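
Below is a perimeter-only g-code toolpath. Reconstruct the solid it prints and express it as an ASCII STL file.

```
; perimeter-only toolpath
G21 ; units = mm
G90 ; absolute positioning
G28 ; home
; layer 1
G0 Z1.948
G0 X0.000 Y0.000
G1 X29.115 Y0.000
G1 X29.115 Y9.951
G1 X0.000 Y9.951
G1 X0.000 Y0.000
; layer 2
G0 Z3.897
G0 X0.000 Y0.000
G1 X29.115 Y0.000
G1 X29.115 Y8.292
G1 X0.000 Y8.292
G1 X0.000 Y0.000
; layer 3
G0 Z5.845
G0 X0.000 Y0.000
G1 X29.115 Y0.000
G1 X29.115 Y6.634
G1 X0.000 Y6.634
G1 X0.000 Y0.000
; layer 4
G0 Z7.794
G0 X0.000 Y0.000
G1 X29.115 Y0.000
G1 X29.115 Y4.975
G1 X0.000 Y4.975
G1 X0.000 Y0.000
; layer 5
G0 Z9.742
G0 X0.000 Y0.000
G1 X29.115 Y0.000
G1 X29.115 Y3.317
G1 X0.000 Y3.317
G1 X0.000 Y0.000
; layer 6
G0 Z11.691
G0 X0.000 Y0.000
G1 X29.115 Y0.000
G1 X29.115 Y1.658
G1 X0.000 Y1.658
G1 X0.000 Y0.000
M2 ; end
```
solid part
  facet normal 0.0000 0.0000 -1.0000
    outer loop
      vertex 29.115 11.609 0.000
      vertex 29.115 0.000 0.000
      vertex 0.000 0.000 0.000
    endloop
  endfacet
  facet normal 0.0000 0.0000 -1.0000
    outer loop
      vertex 0.000 11.609 0.000
      vertex 29.115 11.609 0.000
      vertex 0.000 0.000 0.000
    endloop
  endfacet
  facet normal 0.0000 -1.0000 0.0000
    outer loop
      vertex 0.000 0.000 0.000
      vertex 29.115 0.000 0.000
      vertex 29.115 0.000 13.639
    endloop
  endfacet
  facet normal 0.0000 -1.0000 0.0000
    outer loop
      vertex 0.000 0.000 0.000
      vertex 29.115 0.000 13.639
      vertex 0.000 0.000 13.639
    endloop
  endfacet
  facet normal 0.0000 0.7615 0.6482
    outer loop
      vertex 0.000 0.000 13.639
      vertex 29.115 0.000 13.639
      vertex 29.115 11.609 0.000
    endloop
  endfacet
  facet normal 0.0000 0.7615 0.6482
    outer loop
      vertex 0.000 0.000 13.639
      vertex 29.115 11.609 0.000
      vertex 0.000 11.609 0.000
    endloop
  endfacet
  facet normal -1.0000 0.0000 0.0000
    outer loop
      vertex 0.000 0.000 13.639
      vertex 0.000 11.609 0.000
      vertex 0.000 0.000 0.000
    endloop
  endfacet
  facet normal 1.0000 0.0000 0.0000
    outer loop
      vertex 29.115 0.000 0.000
      vertex 29.115 11.609 0.000
      vertex 29.115 0.000 13.639
    endloop
  endfacet
endsolid part

The G0 Z moves step by Δz≈1.948 mm. The G1 loops shrink linearly with z, so the solid tapers from its base footprint up to z≈13.6. Closing with a flat bottom cap and the tapered top and triangulating gives 8 facets — a wedge (ramp): 29.1 × 11.6 mm base, rising to 13.6 mm along the y=0 edge and sloping linearly to z=0 at y=11.6.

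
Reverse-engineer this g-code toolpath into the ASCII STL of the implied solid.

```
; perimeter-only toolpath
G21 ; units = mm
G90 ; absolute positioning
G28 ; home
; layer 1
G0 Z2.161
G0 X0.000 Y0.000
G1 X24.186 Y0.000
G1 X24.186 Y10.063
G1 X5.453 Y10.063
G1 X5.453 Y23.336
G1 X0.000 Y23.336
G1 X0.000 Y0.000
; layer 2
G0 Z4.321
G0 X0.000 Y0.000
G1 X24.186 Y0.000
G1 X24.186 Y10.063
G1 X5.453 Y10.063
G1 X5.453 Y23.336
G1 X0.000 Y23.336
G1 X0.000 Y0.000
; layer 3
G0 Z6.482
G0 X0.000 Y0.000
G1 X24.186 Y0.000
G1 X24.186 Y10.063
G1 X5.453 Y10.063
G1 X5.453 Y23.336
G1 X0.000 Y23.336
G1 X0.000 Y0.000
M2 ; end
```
solid part
  facet normal 0.0000 0.0000 -1.0000
    outer loop
      vertex 24.186 10.063 0.000
      vertex 24.186 0.000 0.000
      vertex 0.000 0.000 0.000
    endloop
  endfacet
  facet normal 0.0000 0.0000 -1.0000
    outer loop
      vertex 5.453 10.063 0.000
      vertex 24.186 10.063 0.000
      vertex 0.000 0.000 0.000
    endloop
  endfacet
  facet normal 0.0000 0.0000 -1.0000
    outer loop
      vertex 5.453 23.336 0.000
      vertex 5.453 10.063 0.000
      vertex 0.000 0.000 0.000
    endloop
  endfacet
  facet normal 0.0000 0.0000 -1.0000
    outer loop
      vertex 0.000 23.336 0.000
      vertex 5.453 23.336 0.000
      vertex 0.000 0.000 0.000
    endloop
  endfacet
  facet normal 0.0000 0.0000 1.0000
    outer loop
      vertex 0.000 0.000 6.482
      vertex 24.186 0.000 6.482
      vertex 24.186 10.063 6.482
    endloop
  endfacet
  facet normal 0.0000 0.0000 1.0000
    outer loop
      vertex 0.000 0.000 6.482
      vertex 24.186 10.063 6.482
      vertex 5.453 10.063 6.482
    endloop
  endfacet
  facet normal 0.0000 0.0000 1.0000
    outer loop
      vertex 0.000 0.000 6.482
      vertex 5.453 10.063 6.482
      vertex 5.453 23.336 6.482
    endloop
  endfacet
  facet normal 0.0000 0.0000 1.0000
    outer loop
      vertex 0.000 0.000 6.482
      vertex 5.453 23.336 6.482
      vertex 0.000 23.336 6.482
    endloop
  endfacet
  facet normal 0.0000 -1.0000 0.0000
    outer loop
      vertex 0.000 0.000 0.000
      vertex 24.186 0.000 0.000
      vertex 24.186 0.000 6.482
    endloop
  endfacet
  facet normal 0.0000 -1.0000 0.0000
    outer loop
      vertex 0.000 0.000 0.000
      vertex 24.186 0.000 6.482
      vertex 0.000 0.000 6.482
    endloop
  endfacet
  facet normal 1.0000 0.0000 0.0000
    outer loop
      vertex 24.186 0.000 0.000
      vertex 24.186 10.063 0.000
      vertex 24.186 10.063 6.482
    endloop
  endfacet
  facet normal 1.0000 0.0000 0.0000
    outer loop
      vertex 24.186 0.000 0.000
      vertex 24.186 10.063 6.482
      vertex 24.186 0.000 6.482
    endloop
  endfacet
  facet normal 0.0000 1.0000 0.0000
    outer loop
      vertex 24.186 10.063 0.000
      vertex 5.453 10.063 0.000
      vertex 5.453 10.063 6.482
    endloop
  endfacet
  facet normal 0.0000 1.0000 0.0000
    outer loop
      vertex 24.186 10.063 0.000
      vertex 5.453 10.063 6.482
      vertex 24.186 10.063 6.482
    endloop
  endfacet
  facet normal 1.0000 0.0000 0.0000
    outer loop
      vertex 5.453 10.063 0.000
      vertex 5.453 23.336 0.000
      vertex 5.453 23.336 6.482
    endloop
  endfacet
  facet normal 1.0000 0.0000 0.0000
    outer loop
      vertex 5.453 10.063 0.000
      vertex 5.453 23.336 6.482
      vertex 5.453 10.063 6.482
    endloop
  endfacet
  facet normal 0.0000 1.0000 0.0000
    outer loop
      vertex 5.453 23.336 0.000
      vertex 0.000 23.336 0.000
      vertex 0.000 23.336 6.482
    endloop
  endfacet
  facet normal 0.0000 1.0000 0.0000
    outer loop
      vertex 5.453 23.336 0.000
      vertex 0.000 23.336 6.482
      vertex 5.453 23.336 6.482
    endloop
  endfacet
  facet normal -1.0000 0.0000 0.0000
    outer loop
      vertex 0.000 23.336 0.000
      vertex 0.000 0.000 0.000
      vertex 0.000 0.000 6.482
    endloop
  endfacet
  facet normal -1.0000 0.0000 0.0000
    outer loop
      vertex 0.000 23.336 0.000
      vertex 0.000 0.000 6.482
      vertex 0.000 23.336 6.482
    endloop
  endfacet
endsolid part

The G0 Z moves step by Δz≈2.161 mm. Every layer's G1 loop is the same polygon, so the solid is a straight extrusion of it from z=0 to z≈6.48. Closing with flat bottom and top caps and triangulating gives 20 facets — an L-shaped prism: outer 24.2 × 23.3 mm, arm thicknesses ≈ 10.1 mm (horizontal) and 5.45 mm (vertical), extruded 6.48 mm in z.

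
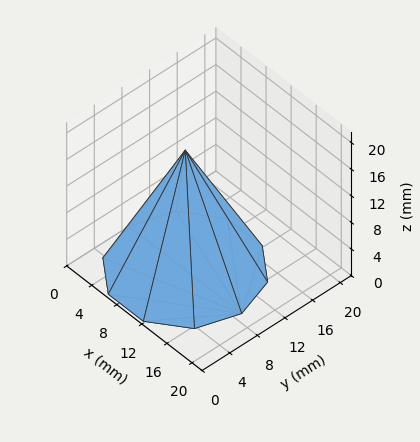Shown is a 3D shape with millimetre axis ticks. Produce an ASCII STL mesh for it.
Reading the render: the shape is a regular 10-sided pyramid, base circumscribed radius ≈ 9 mm, apex at z ≈ 18 mm (dimensions read to the nearest mm from the axis ticks). For the STL, each face is triangulated and given an outward normal.

solid part
  facet normal 0.0000 0.0000 -1.0000
    outer loop
      vertex 11.8 17.6 0.0
      vertex 16.3 14.3 0.0
      vertex 18.0 9.0 0.0
    endloop
  endfacet
  facet normal 0.0000 0.0000 -1.0000
    outer loop
      vertex 6.2 17.6 0.0
      vertex 11.8 17.6 0.0
      vertex 18.0 9.0 0.0
    endloop
  endfacet
  facet normal 0.0000 0.0000 -1.0000
    outer loop
      vertex 1.7 14.3 0.0
      vertex 6.2 17.6 0.0
      vertex 18.0 9.0 0.0
    endloop
  endfacet
  facet normal 0.0000 0.0000 -1.0000
    outer loop
      vertex 0.0 9.0 0.0
      vertex 1.7 14.3 0.0
      vertex 18.0 9.0 0.0
    endloop
  endfacet
  facet normal 0.0000 0.0000 -1.0000
    outer loop
      vertex 1.7 3.7 0.0
      vertex 0.0 9.0 0.0
      vertex 18.0 9.0 0.0
    endloop
  endfacet
  facet normal 0.0000 0.0000 -1.0000
    outer loop
      vertex 6.2 0.4 0.0
      vertex 1.7 3.7 0.0
      vertex 18.0 9.0 0.0
    endloop
  endfacet
  facet normal 0.0000 0.0000 -1.0000
    outer loop
      vertex 11.8 0.4 0.0
      vertex 6.2 0.4 0.0
      vertex 18.0 9.0 0.0
    endloop
  endfacet
  facet normal 0.0000 0.0000 -1.0000
    outer loop
      vertex 16.3 3.7 0.0
      vertex 11.8 0.4 0.0
      vertex 18.0 9.0 0.0
    endloop
  endfacet
  facet normal 0.8597 0.2758 0.4299
    outer loop
      vertex 18.0 9.0 0.0
      vertex 16.3 14.3 0.0
      vertex 9.0 9.0 18.0
    endloop
  endfacet
  facet normal 0.5337 0.7278 0.4307
    outer loop
      vertex 16.3 14.3 0.0
      vertex 11.8 17.6 0.0
      vertex 9.0 9.0 18.0
    endloop
  endfacet
  facet normal 0.0000 0.9023 0.4311
    outer loop
      vertex 11.8 17.6 0.0
      vertex 6.2 17.6 0.0
      vertex 9.0 9.0 18.0
    endloop
  endfacet
  facet normal -0.5337 0.7278 0.4307
    outer loop
      vertex 6.2 17.6 0.0
      vertex 1.7 14.3 0.0
      vertex 9.0 9.0 18.0
    endloop
  endfacet
  facet normal -0.8597 0.2758 0.4299
    outer loop
      vertex 1.7 14.3 0.0
      vertex 0.0 9.0 0.0
      vertex 9.0 9.0 18.0
    endloop
  endfacet
  facet normal -0.8597 -0.2758 0.4299
    outer loop
      vertex 0.0 9.0 0.0
      vertex 1.7 3.7 0.0
      vertex 9.0 9.0 18.0
    endloop
  endfacet
  facet normal -0.5337 -0.7278 0.4307
    outer loop
      vertex 1.7 3.7 0.0
      vertex 6.2 0.4 0.0
      vertex 9.0 9.0 18.0
    endloop
  endfacet
  facet normal 0.0000 -0.9023 0.4311
    outer loop
      vertex 6.2 0.4 0.0
      vertex 11.8 0.4 0.0
      vertex 9.0 9.0 18.0
    endloop
  endfacet
  facet normal 0.5337 -0.7278 0.4307
    outer loop
      vertex 11.8 0.4 0.0
      vertex 16.3 3.7 0.0
      vertex 9.0 9.0 18.0
    endloop
  endfacet
  facet normal 0.8597 -0.2758 0.4299
    outer loop
      vertex 16.3 3.7 0.0
      vertex 18.0 9.0 0.0
      vertex 9.0 9.0 18.0
    endloop
  endfacet
endsolid part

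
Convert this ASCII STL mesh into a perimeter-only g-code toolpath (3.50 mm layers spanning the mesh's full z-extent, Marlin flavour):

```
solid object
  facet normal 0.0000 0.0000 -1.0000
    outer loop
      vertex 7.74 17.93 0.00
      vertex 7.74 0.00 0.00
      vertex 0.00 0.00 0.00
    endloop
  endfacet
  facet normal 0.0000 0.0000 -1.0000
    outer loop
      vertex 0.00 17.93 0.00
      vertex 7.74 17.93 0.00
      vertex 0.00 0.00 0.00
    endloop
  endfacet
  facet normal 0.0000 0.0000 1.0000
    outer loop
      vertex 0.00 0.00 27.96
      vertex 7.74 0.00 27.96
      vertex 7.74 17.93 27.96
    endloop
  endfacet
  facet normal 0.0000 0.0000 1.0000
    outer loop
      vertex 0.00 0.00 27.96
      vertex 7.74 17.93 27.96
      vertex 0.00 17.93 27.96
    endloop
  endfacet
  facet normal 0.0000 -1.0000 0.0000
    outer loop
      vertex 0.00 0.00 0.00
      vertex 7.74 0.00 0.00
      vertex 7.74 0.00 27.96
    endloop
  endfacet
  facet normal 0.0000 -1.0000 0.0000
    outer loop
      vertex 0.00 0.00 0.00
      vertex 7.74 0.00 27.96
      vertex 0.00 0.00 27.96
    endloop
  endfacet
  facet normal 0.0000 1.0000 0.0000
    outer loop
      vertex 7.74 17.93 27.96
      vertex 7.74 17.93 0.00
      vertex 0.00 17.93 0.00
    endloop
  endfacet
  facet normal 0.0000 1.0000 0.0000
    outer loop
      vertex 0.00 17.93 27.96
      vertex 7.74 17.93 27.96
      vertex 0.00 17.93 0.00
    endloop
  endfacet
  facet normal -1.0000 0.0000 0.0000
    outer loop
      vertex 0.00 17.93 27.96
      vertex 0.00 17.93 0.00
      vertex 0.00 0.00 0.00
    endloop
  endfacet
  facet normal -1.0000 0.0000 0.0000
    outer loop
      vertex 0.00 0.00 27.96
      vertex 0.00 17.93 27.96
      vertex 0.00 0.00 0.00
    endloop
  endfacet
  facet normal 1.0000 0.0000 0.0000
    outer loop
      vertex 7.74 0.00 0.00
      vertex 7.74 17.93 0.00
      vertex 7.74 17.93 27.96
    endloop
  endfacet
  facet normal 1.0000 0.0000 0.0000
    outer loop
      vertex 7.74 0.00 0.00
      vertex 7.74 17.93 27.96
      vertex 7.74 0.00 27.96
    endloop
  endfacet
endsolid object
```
; perimeter-only toolpath
G21 ; units = mm
G90 ; absolute positioning
G28 ; home
; layer 1
G0 Z3.50
G0 X0.00 Y0.00
G1 X7.74 Y0.00
G1 X7.74 Y17.93
G1 X0.00 Y17.93
G1 X0.00 Y0.00
; layer 2
G0 Z6.99
G0 X0.00 Y0.00
G1 X7.74 Y0.00
G1 X7.74 Y17.93
G1 X0.00 Y17.93
G1 X0.00 Y0.00
; layer 3
G0 Z10.48
G0 X0.00 Y0.00
G1 X7.74 Y0.00
G1 X7.74 Y17.93
G1 X0.00 Y17.93
G1 X0.00 Y0.00
; layer 4
G0 Z13.98
G0 X0.00 Y0.00
G1 X7.74 Y0.00
G1 X7.74 Y17.93
G1 X0.00 Y17.93
G1 X0.00 Y0.00
; layer 5
G0 Z17.48
G0 X0.00 Y0.00
G1 X7.74 Y0.00
G1 X7.74 Y17.93
G1 X0.00 Y17.93
G1 X0.00 Y0.00
; layer 6
G0 Z20.97
G0 X0.00 Y0.00
G1 X7.74 Y0.00
G1 X7.74 Y17.93
G1 X0.00 Y17.93
G1 X0.00 Y0.00
; layer 7
G0 Z24.46
G0 X0.00 Y0.00
G1 X7.74 Y0.00
G1 X7.74 Y17.93
G1 X0.00 Y17.93
G1 X0.00 Y0.00
; layer 8
G0 Z27.96
G0 X0.00 Y0.00
G1 X7.74 Y0.00
G1 X7.74 Y17.93
G1 X0.00 Y17.93
G1 X0.00 Y0.00
M2 ; end

The solid is a rectangular box, roughly 7.74 × 17.9 mm footprint and 28 mm tall. Slicing at Δz = 3.50 mm — 8 equal slices spanning the solid's height, so layer i sits at z = i·h/8 — gives 8 non-empty perimeters. Each is a 4-segment closed polygon; G0 lifts to the layer z and rapids to the start vertex, then G1 traces the edges.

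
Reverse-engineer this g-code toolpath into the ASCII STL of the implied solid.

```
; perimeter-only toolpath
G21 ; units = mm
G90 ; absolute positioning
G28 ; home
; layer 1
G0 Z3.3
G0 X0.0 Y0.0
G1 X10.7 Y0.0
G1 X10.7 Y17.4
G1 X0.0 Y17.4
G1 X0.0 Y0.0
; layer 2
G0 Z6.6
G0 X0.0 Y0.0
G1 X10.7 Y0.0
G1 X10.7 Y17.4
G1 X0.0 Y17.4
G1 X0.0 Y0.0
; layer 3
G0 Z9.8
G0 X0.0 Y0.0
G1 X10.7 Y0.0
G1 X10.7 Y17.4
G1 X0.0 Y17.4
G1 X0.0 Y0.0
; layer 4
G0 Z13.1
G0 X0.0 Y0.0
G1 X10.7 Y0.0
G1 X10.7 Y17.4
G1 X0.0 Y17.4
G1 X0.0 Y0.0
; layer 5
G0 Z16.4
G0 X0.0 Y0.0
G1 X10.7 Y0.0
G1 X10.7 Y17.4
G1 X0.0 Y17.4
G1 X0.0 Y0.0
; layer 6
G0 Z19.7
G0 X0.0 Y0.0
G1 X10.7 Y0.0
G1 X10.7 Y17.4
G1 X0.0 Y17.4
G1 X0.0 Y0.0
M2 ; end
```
solid part
  facet normal 0.0000 0.0000 -1.0000
    outer loop
      vertex 10.7 17.4 0.0
      vertex 10.7 0.0 0.0
      vertex 0.0 0.0 0.0
    endloop
  endfacet
  facet normal 0.0000 0.0000 -1.0000
    outer loop
      vertex 0.0 17.4 0.0
      vertex 10.7 17.4 0.0
      vertex 0.0 0.0 0.0
    endloop
  endfacet
  facet normal 0.0000 0.0000 1.0000
    outer loop
      vertex 0.0 0.0 19.7
      vertex 10.7 0.0 19.7
      vertex 10.7 17.4 19.7
    endloop
  endfacet
  facet normal 0.0000 0.0000 1.0000
    outer loop
      vertex 0.0 0.0 19.7
      vertex 10.7 17.4 19.7
      vertex 0.0 17.4 19.7
    endloop
  endfacet
  facet normal 0.0000 -1.0000 0.0000
    outer loop
      vertex 0.0 0.0 0.0
      vertex 10.7 0.0 0.0
      vertex 10.7 0.0 19.7
    endloop
  endfacet
  facet normal 0.0000 -1.0000 0.0000
    outer loop
      vertex 0.0 0.0 0.0
      vertex 10.7 0.0 19.7
      vertex 0.0 0.0 19.7
    endloop
  endfacet
  facet normal 0.0000 1.0000 0.0000
    outer loop
      vertex 10.7 17.4 19.7
      vertex 10.7 17.4 0.0
      vertex 0.0 17.4 0.0
    endloop
  endfacet
  facet normal 0.0000 1.0000 0.0000
    outer loop
      vertex 0.0 17.4 19.7
      vertex 10.7 17.4 19.7
      vertex 0.0 17.4 0.0
    endloop
  endfacet
  facet normal -1.0000 0.0000 0.0000
    outer loop
      vertex 0.0 17.4 19.7
      vertex 0.0 17.4 0.0
      vertex 0.0 0.0 0.0
    endloop
  endfacet
  facet normal -1.0000 0.0000 0.0000
    outer loop
      vertex 0.0 0.0 19.7
      vertex 0.0 17.4 19.7
      vertex 0.0 0.0 0.0
    endloop
  endfacet
  facet normal 1.0000 0.0000 0.0000
    outer loop
      vertex 10.7 0.0 0.0
      vertex 10.7 17.4 0.0
      vertex 10.7 17.4 19.7
    endloop
  endfacet
  facet normal 1.0000 0.0000 0.0000
    outer loop
      vertex 10.7 0.0 0.0
      vertex 10.7 17.4 19.7
      vertex 10.7 0.0 19.7
    endloop
  endfacet
endsolid part

The G0 Z moves step by Δz≈3.3 mm. Every layer's G1 loop is the same polygon, so the solid is a straight extrusion of it from z=0 to z≈19.7. Closing with flat bottom and top caps and triangulating gives 12 facets — a rectangular box, roughly 10.7 × 17.4 mm footprint and 19.7 mm tall.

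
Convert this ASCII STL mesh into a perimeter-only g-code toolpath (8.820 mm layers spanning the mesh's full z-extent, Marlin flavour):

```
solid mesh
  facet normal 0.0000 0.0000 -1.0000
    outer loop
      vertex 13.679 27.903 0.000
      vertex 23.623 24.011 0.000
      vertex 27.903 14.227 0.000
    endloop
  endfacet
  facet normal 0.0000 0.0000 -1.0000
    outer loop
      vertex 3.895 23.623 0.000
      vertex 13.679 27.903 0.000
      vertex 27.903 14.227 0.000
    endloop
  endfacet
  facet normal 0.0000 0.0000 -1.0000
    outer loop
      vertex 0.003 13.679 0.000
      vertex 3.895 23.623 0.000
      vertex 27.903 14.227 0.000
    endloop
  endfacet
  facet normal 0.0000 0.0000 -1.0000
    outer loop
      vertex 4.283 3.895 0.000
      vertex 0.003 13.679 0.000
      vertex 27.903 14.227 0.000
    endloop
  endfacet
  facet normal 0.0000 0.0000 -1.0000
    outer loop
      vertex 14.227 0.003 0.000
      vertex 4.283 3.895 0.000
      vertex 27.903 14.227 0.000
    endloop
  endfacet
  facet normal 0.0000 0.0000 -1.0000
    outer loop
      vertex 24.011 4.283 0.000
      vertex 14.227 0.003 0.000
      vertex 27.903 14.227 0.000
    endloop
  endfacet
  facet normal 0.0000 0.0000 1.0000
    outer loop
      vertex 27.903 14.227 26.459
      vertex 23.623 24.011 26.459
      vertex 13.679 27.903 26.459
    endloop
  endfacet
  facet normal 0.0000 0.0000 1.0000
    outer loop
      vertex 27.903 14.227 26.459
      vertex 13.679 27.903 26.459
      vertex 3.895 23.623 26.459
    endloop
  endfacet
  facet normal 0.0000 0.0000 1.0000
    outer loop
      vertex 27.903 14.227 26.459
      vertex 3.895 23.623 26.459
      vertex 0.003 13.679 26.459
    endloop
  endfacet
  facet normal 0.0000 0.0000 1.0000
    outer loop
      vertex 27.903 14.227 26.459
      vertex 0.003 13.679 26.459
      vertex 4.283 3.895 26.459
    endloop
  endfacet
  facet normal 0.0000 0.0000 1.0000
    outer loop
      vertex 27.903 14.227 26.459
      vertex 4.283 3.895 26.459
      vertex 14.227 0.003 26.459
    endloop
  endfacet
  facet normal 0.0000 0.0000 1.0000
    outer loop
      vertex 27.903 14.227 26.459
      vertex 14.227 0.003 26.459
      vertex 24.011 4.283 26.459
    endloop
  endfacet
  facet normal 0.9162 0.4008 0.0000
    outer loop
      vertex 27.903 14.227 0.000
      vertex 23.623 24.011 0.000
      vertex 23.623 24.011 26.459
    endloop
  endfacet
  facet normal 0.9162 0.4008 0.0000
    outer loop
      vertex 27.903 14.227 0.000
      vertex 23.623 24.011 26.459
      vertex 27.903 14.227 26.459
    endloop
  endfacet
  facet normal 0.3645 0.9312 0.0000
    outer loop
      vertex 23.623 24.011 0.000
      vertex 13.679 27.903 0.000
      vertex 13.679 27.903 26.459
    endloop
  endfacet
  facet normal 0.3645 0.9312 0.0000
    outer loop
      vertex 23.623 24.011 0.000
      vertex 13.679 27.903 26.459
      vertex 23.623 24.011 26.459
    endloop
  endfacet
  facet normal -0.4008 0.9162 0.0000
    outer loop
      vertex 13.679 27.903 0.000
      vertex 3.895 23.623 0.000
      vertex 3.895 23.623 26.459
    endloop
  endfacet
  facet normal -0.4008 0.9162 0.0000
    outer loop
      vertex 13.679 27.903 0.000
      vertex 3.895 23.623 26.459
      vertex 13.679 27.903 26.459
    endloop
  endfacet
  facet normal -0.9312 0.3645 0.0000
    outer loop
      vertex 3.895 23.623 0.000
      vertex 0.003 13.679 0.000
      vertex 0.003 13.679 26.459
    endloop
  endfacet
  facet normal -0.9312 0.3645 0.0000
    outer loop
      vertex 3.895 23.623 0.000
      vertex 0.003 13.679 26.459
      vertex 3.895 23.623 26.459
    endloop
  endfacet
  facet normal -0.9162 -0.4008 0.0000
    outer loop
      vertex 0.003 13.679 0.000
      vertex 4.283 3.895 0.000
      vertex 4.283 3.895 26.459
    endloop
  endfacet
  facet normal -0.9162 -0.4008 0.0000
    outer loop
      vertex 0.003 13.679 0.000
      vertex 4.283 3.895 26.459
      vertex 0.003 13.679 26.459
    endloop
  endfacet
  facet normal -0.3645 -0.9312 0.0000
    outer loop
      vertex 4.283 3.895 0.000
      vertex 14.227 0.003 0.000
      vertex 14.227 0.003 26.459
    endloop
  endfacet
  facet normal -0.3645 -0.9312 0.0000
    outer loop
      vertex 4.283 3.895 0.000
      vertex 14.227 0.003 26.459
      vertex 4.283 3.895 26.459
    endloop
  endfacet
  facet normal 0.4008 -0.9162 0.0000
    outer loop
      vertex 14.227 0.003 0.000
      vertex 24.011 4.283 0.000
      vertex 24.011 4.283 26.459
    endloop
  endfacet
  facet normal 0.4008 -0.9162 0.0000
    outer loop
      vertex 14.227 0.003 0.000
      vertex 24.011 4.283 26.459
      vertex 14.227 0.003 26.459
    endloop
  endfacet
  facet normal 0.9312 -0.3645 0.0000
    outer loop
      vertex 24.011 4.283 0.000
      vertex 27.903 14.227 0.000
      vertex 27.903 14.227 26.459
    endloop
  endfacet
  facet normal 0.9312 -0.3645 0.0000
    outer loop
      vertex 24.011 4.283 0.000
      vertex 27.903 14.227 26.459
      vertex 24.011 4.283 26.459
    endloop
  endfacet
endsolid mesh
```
; perimeter-only toolpath
G21 ; units = mm
G90 ; absolute positioning
G28 ; home
; layer 1
G0 Z8.820
G0 X27.903 Y14.227
G1 X23.623 Y24.011
G1 X13.679 Y27.903
G1 X3.895 Y23.623
G1 X0.003 Y13.679
G1 X4.283 Y3.895
G1 X14.227 Y0.003
G1 X24.011 Y4.283
G1 X27.903 Y14.227
; layer 2
G0 Z17.639
G0 X27.903 Y14.227
G1 X23.623 Y24.011
G1 X13.679 Y27.903
G1 X3.895 Y23.623
G1 X0.003 Y13.679
G1 X4.283 Y3.895
G1 X14.227 Y0.003
G1 X24.011 Y4.283
G1 X27.903 Y14.227
; layer 3
G0 Z26.459
G0 X27.903 Y14.227
G1 X23.623 Y24.011
G1 X13.679 Y27.903
G1 X3.895 Y23.623
G1 X0.003 Y13.679
G1 X4.283 Y3.895
G1 X14.227 Y0.003
G1 X24.011 Y4.283
G1 X27.903 Y14.227
M2 ; end

The solid is a regular 8-sided prism (a cylinder approximated with 8 flat sides), circumscribed radius ≈ 14 mm, height ≈ 26.5 mm. Slicing at Δz = 8.820 mm — 3 equal slices spanning the solid's height, so layer i sits at z = i·h/3 — gives 3 non-empty perimeters. Each is a 8-segment closed polygon; G0 lifts to the layer z and rapids to the start vertex, then G1 traces the edges.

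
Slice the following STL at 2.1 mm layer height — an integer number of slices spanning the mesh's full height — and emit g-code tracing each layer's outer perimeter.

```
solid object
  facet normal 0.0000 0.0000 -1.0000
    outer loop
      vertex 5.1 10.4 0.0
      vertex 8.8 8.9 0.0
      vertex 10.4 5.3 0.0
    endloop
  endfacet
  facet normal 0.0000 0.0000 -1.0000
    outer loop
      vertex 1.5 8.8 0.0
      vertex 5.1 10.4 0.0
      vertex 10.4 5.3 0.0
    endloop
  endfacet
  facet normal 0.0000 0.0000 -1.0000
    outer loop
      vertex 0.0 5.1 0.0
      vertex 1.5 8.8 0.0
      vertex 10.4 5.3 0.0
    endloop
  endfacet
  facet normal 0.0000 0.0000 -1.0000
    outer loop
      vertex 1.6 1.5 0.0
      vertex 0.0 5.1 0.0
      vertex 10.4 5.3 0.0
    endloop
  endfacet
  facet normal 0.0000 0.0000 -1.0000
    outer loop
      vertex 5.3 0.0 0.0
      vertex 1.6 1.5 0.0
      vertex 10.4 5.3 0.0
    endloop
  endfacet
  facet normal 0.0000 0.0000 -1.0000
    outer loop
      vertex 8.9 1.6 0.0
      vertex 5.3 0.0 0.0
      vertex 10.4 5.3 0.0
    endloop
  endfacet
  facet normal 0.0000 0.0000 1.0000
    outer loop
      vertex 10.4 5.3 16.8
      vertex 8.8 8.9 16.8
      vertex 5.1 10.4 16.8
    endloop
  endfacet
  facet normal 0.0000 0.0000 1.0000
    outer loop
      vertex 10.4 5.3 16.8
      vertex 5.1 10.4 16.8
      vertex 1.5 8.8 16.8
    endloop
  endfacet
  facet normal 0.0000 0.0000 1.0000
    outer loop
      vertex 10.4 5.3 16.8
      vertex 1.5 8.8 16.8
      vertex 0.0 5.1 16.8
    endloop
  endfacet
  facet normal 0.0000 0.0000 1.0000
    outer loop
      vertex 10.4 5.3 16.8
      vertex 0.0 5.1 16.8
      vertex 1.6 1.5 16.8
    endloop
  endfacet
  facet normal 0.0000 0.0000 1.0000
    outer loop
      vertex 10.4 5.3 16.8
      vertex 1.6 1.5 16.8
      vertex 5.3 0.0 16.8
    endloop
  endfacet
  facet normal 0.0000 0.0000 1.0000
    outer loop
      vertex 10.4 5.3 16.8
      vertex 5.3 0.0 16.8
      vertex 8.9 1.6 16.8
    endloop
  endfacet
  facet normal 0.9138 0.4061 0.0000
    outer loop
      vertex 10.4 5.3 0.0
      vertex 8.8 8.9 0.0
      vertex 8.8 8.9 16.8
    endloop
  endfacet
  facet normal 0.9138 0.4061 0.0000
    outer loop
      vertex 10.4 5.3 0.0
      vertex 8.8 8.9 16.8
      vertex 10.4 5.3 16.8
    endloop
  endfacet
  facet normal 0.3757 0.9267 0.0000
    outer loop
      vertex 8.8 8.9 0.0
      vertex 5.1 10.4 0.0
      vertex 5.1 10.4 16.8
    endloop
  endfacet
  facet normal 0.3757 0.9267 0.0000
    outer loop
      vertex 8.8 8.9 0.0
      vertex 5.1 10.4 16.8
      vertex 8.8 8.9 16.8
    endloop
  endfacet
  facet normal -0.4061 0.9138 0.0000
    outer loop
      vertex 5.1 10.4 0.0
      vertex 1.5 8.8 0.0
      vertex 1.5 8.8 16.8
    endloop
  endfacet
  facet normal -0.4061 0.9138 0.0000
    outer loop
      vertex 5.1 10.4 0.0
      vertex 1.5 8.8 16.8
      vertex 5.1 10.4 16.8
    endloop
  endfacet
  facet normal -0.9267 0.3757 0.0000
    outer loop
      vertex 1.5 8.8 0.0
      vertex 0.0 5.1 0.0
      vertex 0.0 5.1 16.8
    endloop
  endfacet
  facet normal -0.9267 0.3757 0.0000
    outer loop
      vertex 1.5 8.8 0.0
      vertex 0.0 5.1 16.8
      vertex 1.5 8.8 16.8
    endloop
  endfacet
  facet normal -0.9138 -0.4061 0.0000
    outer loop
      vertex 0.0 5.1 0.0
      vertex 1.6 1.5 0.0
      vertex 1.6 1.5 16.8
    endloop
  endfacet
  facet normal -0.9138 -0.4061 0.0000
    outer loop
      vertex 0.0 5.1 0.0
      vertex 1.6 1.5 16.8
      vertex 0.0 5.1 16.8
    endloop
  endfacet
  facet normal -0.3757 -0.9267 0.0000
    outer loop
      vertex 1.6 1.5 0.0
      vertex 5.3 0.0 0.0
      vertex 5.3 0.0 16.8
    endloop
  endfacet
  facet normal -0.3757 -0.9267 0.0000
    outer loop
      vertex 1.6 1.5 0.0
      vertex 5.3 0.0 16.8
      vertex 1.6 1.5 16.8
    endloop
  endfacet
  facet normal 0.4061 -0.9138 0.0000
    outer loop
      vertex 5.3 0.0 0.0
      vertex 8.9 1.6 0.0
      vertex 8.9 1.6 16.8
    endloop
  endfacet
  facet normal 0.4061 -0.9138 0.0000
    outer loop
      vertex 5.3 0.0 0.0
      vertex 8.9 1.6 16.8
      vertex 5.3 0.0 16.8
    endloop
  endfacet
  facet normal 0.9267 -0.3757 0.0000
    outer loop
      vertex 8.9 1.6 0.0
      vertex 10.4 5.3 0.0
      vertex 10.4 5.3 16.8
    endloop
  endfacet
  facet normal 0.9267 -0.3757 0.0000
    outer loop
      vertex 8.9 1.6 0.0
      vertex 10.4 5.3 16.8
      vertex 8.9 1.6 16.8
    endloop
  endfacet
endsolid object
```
; perimeter-only toolpath
G21 ; units = mm
G90 ; absolute positioning
G28 ; home
; layer 1
G0 Z2.1
G0 X10.4 Y5.3
G1 X8.8 Y8.9
G1 X5.1 Y10.4
G1 X1.5 Y8.8
G1 X0.0 Y5.1
G1 X1.6 Y1.5
G1 X5.3 Y0.0
G1 X8.9 Y1.6
G1 X10.4 Y5.3
; layer 2
G0 Z4.2
G0 X10.4 Y5.3
G1 X8.8 Y8.9
G1 X5.1 Y10.4
G1 X1.5 Y8.8
G1 X0.0 Y5.1
G1 X1.6 Y1.5
G1 X5.3 Y0.0
G1 X8.9 Y1.6
G1 X10.4 Y5.3
; layer 3
G0 Z6.3
G0 X10.4 Y5.3
G1 X8.8 Y8.9
G1 X5.1 Y10.4
G1 X1.5 Y8.8
G1 X0.0 Y5.1
G1 X1.6 Y1.5
G1 X5.3 Y0.0
G1 X8.9 Y1.6
G1 X10.4 Y5.3
; layer 4
G0 Z8.4
G0 X10.4 Y5.3
G1 X8.8 Y8.9
G1 X5.1 Y10.4
G1 X1.5 Y8.8
G1 X0.0 Y5.1
G1 X1.6 Y1.5
G1 X5.3 Y0.0
G1 X8.9 Y1.6
G1 X10.4 Y5.3
; layer 5
G0 Z10.5
G0 X10.4 Y5.3
G1 X8.8 Y8.9
G1 X5.1 Y10.4
G1 X1.5 Y8.8
G1 X0.0 Y5.1
G1 X1.6 Y1.5
G1 X5.3 Y0.0
G1 X8.9 Y1.6
G1 X10.4 Y5.3
; layer 6
G0 Z12.6
G0 X10.4 Y5.3
G1 X8.8 Y8.9
G1 X5.1 Y10.4
G1 X1.5 Y8.8
G1 X0.0 Y5.1
G1 X1.6 Y1.5
G1 X5.3 Y0.0
G1 X8.9 Y1.6
G1 X10.4 Y5.3
; layer 7
G0 Z14.7
G0 X10.4 Y5.3
G1 X8.8 Y8.9
G1 X5.1 Y10.4
G1 X1.5 Y8.8
G1 X0.0 Y5.1
G1 X1.6 Y1.5
G1 X5.3 Y0.0
G1 X8.9 Y1.6
G1 X10.4 Y5.3
; layer 8
G0 Z16.8
G0 X10.4 Y5.3
G1 X8.8 Y8.9
G1 X5.1 Y10.4
G1 X1.5 Y8.8
G1 X0.0 Y5.1
G1 X1.6 Y1.5
G1 X5.3 Y0.0
G1 X8.9 Y1.6
G1 X10.4 Y5.3
M2 ; end

The solid is a regular 8-sided prism (a cylinder approximated with 8 flat sides), circumscribed radius ≈ 5.2 mm, height ≈ 16.8 mm. Slicing at Δz = 2.1 mm — 8 equal slices spanning the solid's height, so layer i sits at z = i·h/8 — gives 8 non-empty perimeters. Each is a 8-segment closed polygon; G0 lifts to the layer z and rapids to the start vertex, then G1 traces the edges.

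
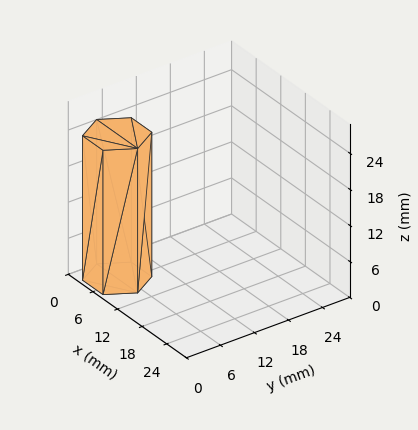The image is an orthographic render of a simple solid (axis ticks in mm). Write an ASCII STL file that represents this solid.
Reading the render: the shape is a regular 6-sided prism (a cylinder approximated with 6 flat sides), circumscribed radius ≈ 5 mm, height ≈ 24 mm (dimensions read to the nearest mm from the axis ticks). For the STL, each face is triangulated and given an outward normal.

solid part
  facet normal 0.0000 0.0000 -1.0000
    outer loop
      vertex 2.5 9.3 0.0
      vertex 7.5 9.3 0.0
      vertex 10.0 5.0 0.0
    endloop
  endfacet
  facet normal 0.0000 0.0000 -1.0000
    outer loop
      vertex 0.0 5.0 0.0
      vertex 2.5 9.3 0.0
      vertex 10.0 5.0 0.0
    endloop
  endfacet
  facet normal 0.0000 0.0000 -1.0000
    outer loop
      vertex 2.5 0.7 0.0
      vertex 0.0 5.0 0.0
      vertex 10.0 5.0 0.0
    endloop
  endfacet
  facet normal 0.0000 0.0000 -1.0000
    outer loop
      vertex 7.5 0.7 0.0
      vertex 2.5 0.7 0.0
      vertex 10.0 5.0 0.0
    endloop
  endfacet
  facet normal 0.0000 0.0000 1.0000
    outer loop
      vertex 10.0 5.0 24.0
      vertex 7.5 9.3 24.0
      vertex 2.5 9.3 24.0
    endloop
  endfacet
  facet normal 0.0000 0.0000 1.0000
    outer loop
      vertex 10.0 5.0 24.0
      vertex 2.5 9.3 24.0
      vertex 0.0 5.0 24.0
    endloop
  endfacet
  facet normal 0.0000 0.0000 1.0000
    outer loop
      vertex 10.0 5.0 24.0
      vertex 0.0 5.0 24.0
      vertex 2.5 0.7 24.0
    endloop
  endfacet
  facet normal 0.0000 0.0000 1.0000
    outer loop
      vertex 10.0 5.0 24.0
      vertex 2.5 0.7 24.0
      vertex 7.5 0.7 24.0
    endloop
  endfacet
  facet normal 0.8645 0.5026 0.0000
    outer loop
      vertex 10.0 5.0 0.0
      vertex 7.5 9.3 0.0
      vertex 7.5 9.3 24.0
    endloop
  endfacet
  facet normal 0.8645 0.5026 0.0000
    outer loop
      vertex 10.0 5.0 0.0
      vertex 7.5 9.3 24.0
      vertex 10.0 5.0 24.0
    endloop
  endfacet
  facet normal 0.0000 1.0000 0.0000
    outer loop
      vertex 7.5 9.3 0.0
      vertex 2.5 9.3 0.0
      vertex 2.5 9.3 24.0
    endloop
  endfacet
  facet normal 0.0000 1.0000 0.0000
    outer loop
      vertex 7.5 9.3 0.0
      vertex 2.5 9.3 24.0
      vertex 7.5 9.3 24.0
    endloop
  endfacet
  facet normal -0.8645 0.5026 0.0000
    outer loop
      vertex 2.5 9.3 0.0
      vertex 0.0 5.0 0.0
      vertex 0.0 5.0 24.0
    endloop
  endfacet
  facet normal -0.8645 0.5026 0.0000
    outer loop
      vertex 2.5 9.3 0.0
      vertex 0.0 5.0 24.0
      vertex 2.5 9.3 24.0
    endloop
  endfacet
  facet normal -0.8645 -0.5026 0.0000
    outer loop
      vertex 0.0 5.0 0.0
      vertex 2.5 0.7 0.0
      vertex 2.5 0.7 24.0
    endloop
  endfacet
  facet normal -0.8645 -0.5026 0.0000
    outer loop
      vertex 0.0 5.0 0.0
      vertex 2.5 0.7 24.0
      vertex 0.0 5.0 24.0
    endloop
  endfacet
  facet normal 0.0000 -1.0000 0.0000
    outer loop
      vertex 2.5 0.7 0.0
      vertex 7.5 0.7 0.0
      vertex 7.5 0.7 24.0
    endloop
  endfacet
  facet normal 0.0000 -1.0000 0.0000
    outer loop
      vertex 2.5 0.7 0.0
      vertex 7.5 0.7 24.0
      vertex 2.5 0.7 24.0
    endloop
  endfacet
  facet normal 0.8645 -0.5026 0.0000
    outer loop
      vertex 7.5 0.7 0.0
      vertex 10.0 5.0 0.0
      vertex 10.0 5.0 24.0
    endloop
  endfacet
  facet normal 0.8645 -0.5026 0.0000
    outer loop
      vertex 7.5 0.7 0.0
      vertex 10.0 5.0 24.0
      vertex 7.5 0.7 24.0
    endloop
  endfacet
endsolid part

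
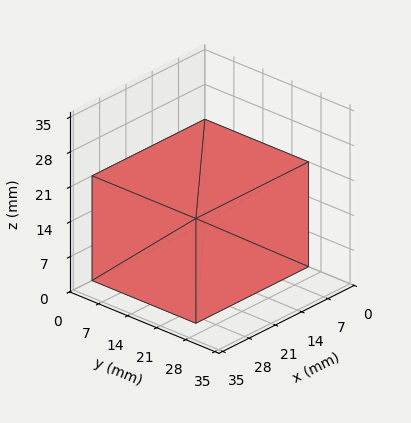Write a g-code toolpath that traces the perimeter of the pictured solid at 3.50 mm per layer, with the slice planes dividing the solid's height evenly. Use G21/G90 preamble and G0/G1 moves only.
Reading the render: the shape is a rectangular box, roughly 30 × 25 mm footprint and 21 mm tall (dimensions read to the nearest mm from the axis ticks). For the g-code, the solid's height is divided into equal slices at the stated Δz and each level perimeter traced with G1 moves after a G0 lift.

; perimeter-only toolpath
G21 ; units = mm
G90 ; absolute positioning
G28 ; home
; layer 1
G0 Z3.50
G0 X0.00 Y0.00
G1 X30.00 Y0.00
G1 X30.00 Y25.00
G1 X0.00 Y25.00
G1 X0.00 Y0.00
; layer 2
G0 Z7.00
G0 X0.00 Y0.00
G1 X30.00 Y0.00
G1 X30.00 Y25.00
G1 X0.00 Y25.00
G1 X0.00 Y0.00
; layer 3
G0 Z10.50
G0 X0.00 Y0.00
G1 X30.00 Y0.00
G1 X30.00 Y25.00
G1 X0.00 Y25.00
G1 X0.00 Y0.00
; layer 4
G0 Z14.00
G0 X0.00 Y0.00
G1 X30.00 Y0.00
G1 X30.00 Y25.00
G1 X0.00 Y25.00
G1 X0.00 Y0.00
; layer 5
G0 Z17.50
G0 X0.00 Y0.00
G1 X30.00 Y0.00
G1 X30.00 Y25.00
G1 X0.00 Y25.00
G1 X0.00 Y0.00
; layer 6
G0 Z21.00
G0 X0.00 Y0.00
G1 X30.00 Y0.00
G1 X30.00 Y25.00
G1 X0.00 Y25.00
G1 X0.00 Y0.00
M2 ; end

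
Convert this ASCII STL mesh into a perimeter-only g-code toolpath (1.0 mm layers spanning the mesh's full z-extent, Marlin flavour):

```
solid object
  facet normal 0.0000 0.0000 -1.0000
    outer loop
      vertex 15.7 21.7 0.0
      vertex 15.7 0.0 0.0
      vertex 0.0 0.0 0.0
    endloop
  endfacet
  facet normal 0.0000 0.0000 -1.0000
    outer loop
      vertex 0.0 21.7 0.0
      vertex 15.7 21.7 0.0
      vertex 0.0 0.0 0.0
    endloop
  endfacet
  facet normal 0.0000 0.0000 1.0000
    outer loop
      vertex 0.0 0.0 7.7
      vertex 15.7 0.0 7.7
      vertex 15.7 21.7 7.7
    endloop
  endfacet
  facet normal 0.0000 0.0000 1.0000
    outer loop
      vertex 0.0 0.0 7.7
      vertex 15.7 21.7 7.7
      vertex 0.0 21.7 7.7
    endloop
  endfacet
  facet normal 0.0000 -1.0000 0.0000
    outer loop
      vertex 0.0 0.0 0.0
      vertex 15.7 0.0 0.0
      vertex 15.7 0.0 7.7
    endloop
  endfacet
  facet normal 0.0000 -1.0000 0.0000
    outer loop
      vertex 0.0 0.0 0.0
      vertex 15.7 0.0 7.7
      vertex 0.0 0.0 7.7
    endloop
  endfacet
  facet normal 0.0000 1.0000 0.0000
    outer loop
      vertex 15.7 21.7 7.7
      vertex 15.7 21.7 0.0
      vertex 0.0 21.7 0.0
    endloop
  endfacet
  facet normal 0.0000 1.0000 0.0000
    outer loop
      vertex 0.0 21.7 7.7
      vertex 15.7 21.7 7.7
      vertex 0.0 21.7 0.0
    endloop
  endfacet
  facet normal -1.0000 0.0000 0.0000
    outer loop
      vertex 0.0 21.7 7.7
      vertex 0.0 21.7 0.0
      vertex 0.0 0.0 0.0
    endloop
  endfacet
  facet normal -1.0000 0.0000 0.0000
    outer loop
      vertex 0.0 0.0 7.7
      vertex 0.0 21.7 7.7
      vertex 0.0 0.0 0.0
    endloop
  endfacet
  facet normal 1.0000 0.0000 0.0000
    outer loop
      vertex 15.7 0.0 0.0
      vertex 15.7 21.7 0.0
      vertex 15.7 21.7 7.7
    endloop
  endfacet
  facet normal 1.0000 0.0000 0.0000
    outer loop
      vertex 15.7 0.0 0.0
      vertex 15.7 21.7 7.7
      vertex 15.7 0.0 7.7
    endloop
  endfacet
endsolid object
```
; perimeter-only toolpath
G21 ; units = mm
G90 ; absolute positioning
G28 ; home
; layer 1
G0 Z1.0
G0 X0.0 Y0.0
G1 X15.7 Y0.0
G1 X15.7 Y21.7
G1 X0.0 Y21.7
G1 X0.0 Y0.0
; layer 2
G0 Z1.9
G0 X0.0 Y0.0
G1 X15.7 Y0.0
G1 X15.7 Y21.7
G1 X0.0 Y21.7
G1 X0.0 Y0.0
; layer 3
G0 Z2.9
G0 X0.0 Y0.0
G1 X15.7 Y0.0
G1 X15.7 Y21.7
G1 X0.0 Y21.7
G1 X0.0 Y0.0
; layer 4
G0 Z3.9
G0 X0.0 Y0.0
G1 X15.7 Y0.0
G1 X15.7 Y21.7
G1 X0.0 Y21.7
G1 X0.0 Y0.0
; layer 5
G0 Z4.8
G0 X0.0 Y0.0
G1 X15.7 Y0.0
G1 X15.7 Y21.7
G1 X0.0 Y21.7
G1 X0.0 Y0.0
; layer 6
G0 Z5.8
G0 X0.0 Y0.0
G1 X15.7 Y0.0
G1 X15.7 Y21.7
G1 X0.0 Y21.7
G1 X0.0 Y0.0
; layer 7
G0 Z6.7
G0 X0.0 Y0.0
G1 X15.7 Y0.0
G1 X15.7 Y21.7
G1 X0.0 Y21.7
G1 X0.0 Y0.0
; layer 8
G0 Z7.7
G0 X0.0 Y0.0
G1 X15.7 Y0.0
G1 X15.7 Y21.7
G1 X0.0 Y21.7
G1 X0.0 Y0.0
M2 ; end

The solid is a rectangular box, roughly 15.7 × 21.7 mm footprint and 7.7 mm tall. Slicing at Δz = 1.0 mm — 8 equal slices spanning the solid's height, so layer i sits at z = i·h/8 — gives 8 non-empty perimeters. Each is a 4-segment closed polygon; G0 lifts to the layer z and rapids to the start vertex, then G1 traces the edges.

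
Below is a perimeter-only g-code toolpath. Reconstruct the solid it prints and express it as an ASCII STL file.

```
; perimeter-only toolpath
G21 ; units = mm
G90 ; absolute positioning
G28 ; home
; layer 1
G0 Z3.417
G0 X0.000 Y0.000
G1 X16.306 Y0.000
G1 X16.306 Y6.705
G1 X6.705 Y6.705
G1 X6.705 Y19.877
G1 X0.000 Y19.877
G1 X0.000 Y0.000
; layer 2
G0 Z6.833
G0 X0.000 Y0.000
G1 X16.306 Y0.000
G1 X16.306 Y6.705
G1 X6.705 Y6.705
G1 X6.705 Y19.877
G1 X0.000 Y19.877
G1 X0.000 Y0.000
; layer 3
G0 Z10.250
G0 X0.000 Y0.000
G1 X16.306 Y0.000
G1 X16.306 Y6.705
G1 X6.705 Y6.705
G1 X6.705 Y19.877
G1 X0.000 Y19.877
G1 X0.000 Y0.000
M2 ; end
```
solid part
  facet normal 0.0000 0.0000 -1.0000
    outer loop
      vertex 16.306 6.705 0.000
      vertex 16.306 0.000 0.000
      vertex 0.000 0.000 0.000
    endloop
  endfacet
  facet normal 0.0000 0.0000 -1.0000
    outer loop
      vertex 6.705 6.705 0.000
      vertex 16.306 6.705 0.000
      vertex 0.000 0.000 0.000
    endloop
  endfacet
  facet normal 0.0000 0.0000 -1.0000
    outer loop
      vertex 6.705 19.877 0.000
      vertex 6.705 6.705 0.000
      vertex 0.000 0.000 0.000
    endloop
  endfacet
  facet normal 0.0000 0.0000 -1.0000
    outer loop
      vertex 0.000 19.877 0.000
      vertex 6.705 19.877 0.000
      vertex 0.000 0.000 0.000
    endloop
  endfacet
  facet normal 0.0000 0.0000 1.0000
    outer loop
      vertex 0.000 0.000 10.250
      vertex 16.306 0.000 10.250
      vertex 16.306 6.705 10.250
    endloop
  endfacet
  facet normal 0.0000 0.0000 1.0000
    outer loop
      vertex 0.000 0.000 10.250
      vertex 16.306 6.705 10.250
      vertex 6.705 6.705 10.250
    endloop
  endfacet
  facet normal 0.0000 0.0000 1.0000
    outer loop
      vertex 0.000 0.000 10.250
      vertex 6.705 6.705 10.250
      vertex 6.705 19.877 10.250
    endloop
  endfacet
  facet normal 0.0000 0.0000 1.0000
    outer loop
      vertex 0.000 0.000 10.250
      vertex 6.705 19.877 10.250
      vertex 0.000 19.877 10.250
    endloop
  endfacet
  facet normal 0.0000 -1.0000 0.0000
    outer loop
      vertex 0.000 0.000 0.000
      vertex 16.306 0.000 0.000
      vertex 16.306 0.000 10.250
    endloop
  endfacet
  facet normal 0.0000 -1.0000 0.0000
    outer loop
      vertex 0.000 0.000 0.000
      vertex 16.306 0.000 10.250
      vertex 0.000 0.000 10.250
    endloop
  endfacet
  facet normal 1.0000 0.0000 0.0000
    outer loop
      vertex 16.306 0.000 0.000
      vertex 16.306 6.705 0.000
      vertex 16.306 6.705 10.250
    endloop
  endfacet
  facet normal 1.0000 0.0000 0.0000
    outer loop
      vertex 16.306 0.000 0.000
      vertex 16.306 6.705 10.250
      vertex 16.306 0.000 10.250
    endloop
  endfacet
  facet normal 0.0000 1.0000 0.0000
    outer loop
      vertex 16.306 6.705 0.000
      vertex 6.705 6.705 0.000
      vertex 6.705 6.705 10.250
    endloop
  endfacet
  facet normal 0.0000 1.0000 0.0000
    outer loop
      vertex 16.306 6.705 0.000
      vertex 6.705 6.705 10.250
      vertex 16.306 6.705 10.250
    endloop
  endfacet
  facet normal 1.0000 0.0000 0.0000
    outer loop
      vertex 6.705 6.705 0.000
      vertex 6.705 19.877 0.000
      vertex 6.705 19.877 10.250
    endloop
  endfacet
  facet normal 1.0000 0.0000 0.0000
    outer loop
      vertex 6.705 6.705 0.000
      vertex 6.705 19.877 10.250
      vertex 6.705 6.705 10.250
    endloop
  endfacet
  facet normal 0.0000 1.0000 0.0000
    outer loop
      vertex 6.705 19.877 0.000
      vertex 0.000 19.877 0.000
      vertex 0.000 19.877 10.250
    endloop
  endfacet
  facet normal 0.0000 1.0000 0.0000
    outer loop
      vertex 6.705 19.877 0.000
      vertex 0.000 19.877 10.250
      vertex 6.705 19.877 10.250
    endloop
  endfacet
  facet normal -1.0000 0.0000 0.0000
    outer loop
      vertex 0.000 19.877 0.000
      vertex 0.000 0.000 0.000
      vertex 0.000 0.000 10.250
    endloop
  endfacet
  facet normal -1.0000 0.0000 0.0000
    outer loop
      vertex 0.000 19.877 0.000
      vertex 0.000 0.000 10.250
      vertex 0.000 19.877 10.250
    endloop
  endfacet
endsolid part

The G0 Z moves step by Δz≈3.417 mm. Every layer's G1 loop is the same polygon, so the solid is a straight extrusion of it from z=0 to z≈10.2. Closing with flat bottom and top caps and triangulating gives 20 facets — an L-shaped prism: outer 16.3 × 19.9 mm, arm thicknesses ≈ 6.71 mm (horizontal) and 6.71 mm (vertical), extruded 10.2 mm in z.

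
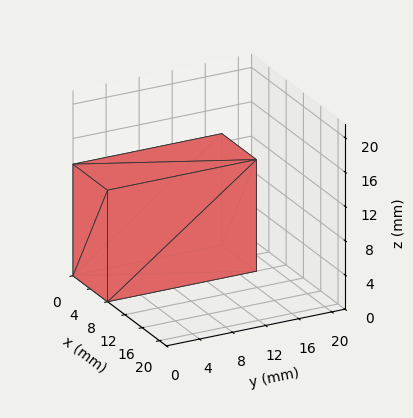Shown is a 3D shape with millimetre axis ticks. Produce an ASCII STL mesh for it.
Reading the render: the shape is a rectangular box, roughly 8 × 18 mm footprint and 13 mm tall (dimensions read to the nearest mm from the axis ticks). For the STL, each face is triangulated and given an outward normal.

solid part
  facet normal 0.0000 0.0000 -1.0000
    outer loop
      vertex 8.0 18.0 0.0
      vertex 8.0 0.0 0.0
      vertex 0.0 0.0 0.0
    endloop
  endfacet
  facet normal 0.0000 0.0000 -1.0000
    outer loop
      vertex 0.0 18.0 0.0
      vertex 8.0 18.0 0.0
      vertex 0.0 0.0 0.0
    endloop
  endfacet
  facet normal 0.0000 0.0000 1.0000
    outer loop
      vertex 0.0 0.0 13.0
      vertex 8.0 0.0 13.0
      vertex 8.0 18.0 13.0
    endloop
  endfacet
  facet normal 0.0000 0.0000 1.0000
    outer loop
      vertex 0.0 0.0 13.0
      vertex 8.0 18.0 13.0
      vertex 0.0 18.0 13.0
    endloop
  endfacet
  facet normal 0.0000 -1.0000 0.0000
    outer loop
      vertex 0.0 0.0 0.0
      vertex 8.0 0.0 0.0
      vertex 8.0 0.0 13.0
    endloop
  endfacet
  facet normal 0.0000 -1.0000 0.0000
    outer loop
      vertex 0.0 0.0 0.0
      vertex 8.0 0.0 13.0
      vertex 0.0 0.0 13.0
    endloop
  endfacet
  facet normal 0.0000 1.0000 0.0000
    outer loop
      vertex 8.0 18.0 13.0
      vertex 8.0 18.0 0.0
      vertex 0.0 18.0 0.0
    endloop
  endfacet
  facet normal 0.0000 1.0000 0.0000
    outer loop
      vertex 0.0 18.0 13.0
      vertex 8.0 18.0 13.0
      vertex 0.0 18.0 0.0
    endloop
  endfacet
  facet normal -1.0000 0.0000 0.0000
    outer loop
      vertex 0.0 18.0 13.0
      vertex 0.0 18.0 0.0
      vertex 0.0 0.0 0.0
    endloop
  endfacet
  facet normal -1.0000 0.0000 0.0000
    outer loop
      vertex 0.0 0.0 13.0
      vertex 0.0 18.0 13.0
      vertex 0.0 0.0 0.0
    endloop
  endfacet
  facet normal 1.0000 0.0000 0.0000
    outer loop
      vertex 8.0 0.0 0.0
      vertex 8.0 18.0 0.0
      vertex 8.0 18.0 13.0
    endloop
  endfacet
  facet normal 1.0000 0.0000 0.0000
    outer loop
      vertex 8.0 0.0 0.0
      vertex 8.0 18.0 13.0
      vertex 8.0 0.0 13.0
    endloop
  endfacet
endsolid part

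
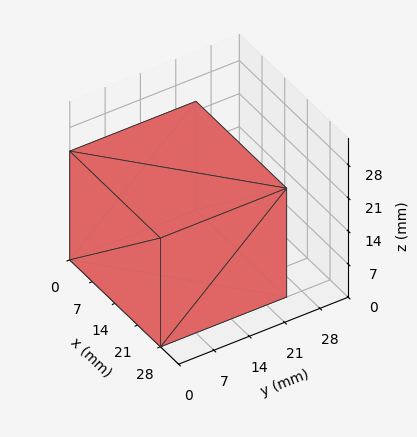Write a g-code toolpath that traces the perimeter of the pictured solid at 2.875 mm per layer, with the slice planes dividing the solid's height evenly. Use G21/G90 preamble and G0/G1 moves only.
Reading the render: the shape is a rectangular box, roughly 28 × 25 mm footprint and 23 mm tall (dimensions read to the nearest mm from the axis ticks). For the g-code, the solid's height is divided into equal slices at the stated Δz and each level perimeter traced with G1 moves after a G0 lift.

; perimeter-only toolpath
G21 ; units = mm
G90 ; absolute positioning
G28 ; home
; layer 1
G0 Z2.875
G0 X0.000 Y0.000
G1 X28.000 Y0.000
G1 X28.000 Y25.000
G1 X0.000 Y25.000
G1 X0.000 Y0.000
; layer 2
G0 Z5.750
G0 X0.000 Y0.000
G1 X28.000 Y0.000
G1 X28.000 Y25.000
G1 X0.000 Y25.000
G1 X0.000 Y0.000
; layer 3
G0 Z8.625
G0 X0.000 Y0.000
G1 X28.000 Y0.000
G1 X28.000 Y25.000
G1 X0.000 Y25.000
G1 X0.000 Y0.000
; layer 4
G0 Z11.500
G0 X0.000 Y0.000
G1 X28.000 Y0.000
G1 X28.000 Y25.000
G1 X0.000 Y25.000
G1 X0.000 Y0.000
; layer 5
G0 Z14.375
G0 X0.000 Y0.000
G1 X28.000 Y0.000
G1 X28.000 Y25.000
G1 X0.000 Y25.000
G1 X0.000 Y0.000
; layer 6
G0 Z17.250
G0 X0.000 Y0.000
G1 X28.000 Y0.000
G1 X28.000 Y25.000
G1 X0.000 Y25.000
G1 X0.000 Y0.000
; layer 7
G0 Z20.125
G0 X0.000 Y0.000
G1 X28.000 Y0.000
G1 X28.000 Y25.000
G1 X0.000 Y25.000
G1 X0.000 Y0.000
; layer 8
G0 Z23.000
G0 X0.000 Y0.000
G1 X28.000 Y0.000
G1 X28.000 Y25.000
G1 X0.000 Y25.000
G1 X0.000 Y0.000
M2 ; end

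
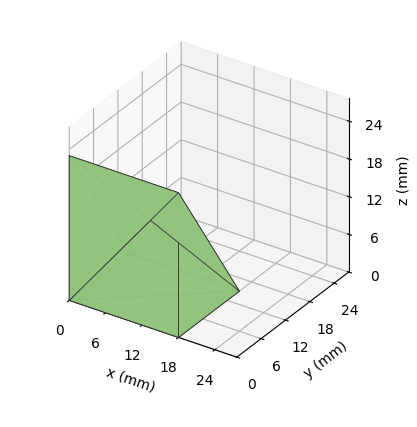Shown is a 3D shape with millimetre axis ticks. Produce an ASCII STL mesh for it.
Reading the render: the shape is a wedge (ramp): 18 × 15 mm base, rising to 23 mm along the y=0 edge and sloping linearly to z=0 at y=15 (dimensions read to the nearest mm from the axis ticks). For the STL, each face is triangulated and given an outward normal.

solid part
  facet normal 0.0000 0.0000 -1.0000
    outer loop
      vertex 18.0 15.0 0.0
      vertex 18.0 0.0 0.0
      vertex 0.0 0.0 0.0
    endloop
  endfacet
  facet normal 0.0000 0.0000 -1.0000
    outer loop
      vertex 0.0 15.0 0.0
      vertex 18.0 15.0 0.0
      vertex 0.0 0.0 0.0
    endloop
  endfacet
  facet normal 0.0000 -1.0000 0.0000
    outer loop
      vertex 0.0 0.0 0.0
      vertex 18.0 0.0 0.0
      vertex 18.0 0.0 23.0
    endloop
  endfacet
  facet normal 0.0000 -1.0000 0.0000
    outer loop
      vertex 0.0 0.0 0.0
      vertex 18.0 0.0 23.0
      vertex 0.0 0.0 23.0
    endloop
  endfacet
  facet normal 0.0000 0.8376 0.5463
    outer loop
      vertex 0.0 0.0 23.0
      vertex 18.0 0.0 23.0
      vertex 18.0 15.0 0.0
    endloop
  endfacet
  facet normal 0.0000 0.8376 0.5463
    outer loop
      vertex 0.0 0.0 23.0
      vertex 18.0 15.0 0.0
      vertex 0.0 15.0 0.0
    endloop
  endfacet
  facet normal -1.0000 0.0000 0.0000
    outer loop
      vertex 0.0 0.0 23.0
      vertex 0.0 15.0 0.0
      vertex 0.0 0.0 0.0
    endloop
  endfacet
  facet normal 1.0000 0.0000 0.0000
    outer loop
      vertex 18.0 0.0 0.0
      vertex 18.0 15.0 0.0
      vertex 18.0 0.0 23.0
    endloop
  endfacet
endsolid part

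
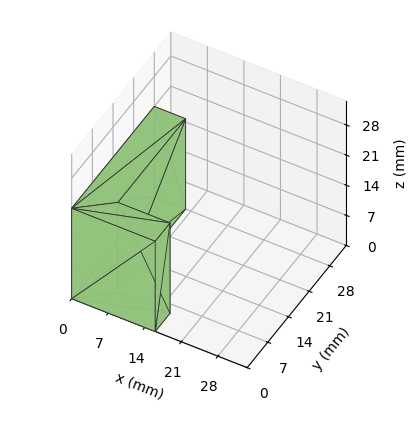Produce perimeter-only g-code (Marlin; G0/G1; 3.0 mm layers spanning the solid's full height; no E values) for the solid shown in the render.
Reading the render: the shape is an L-shaped prism: outer 16 × 28 mm, arm thicknesses ≈ 5 mm (horizontal) and 6 mm (vertical), extruded 21 mm in z (dimensions read to the nearest mm from the axis ticks). For the g-code, the solid's height is divided into equal slices at the stated Δz and each level perimeter traced with G1 moves after a G0 lift.

; perimeter-only toolpath
G21 ; units = mm
G90 ; absolute positioning
G28 ; home
; layer 1
G0 Z3.0
G0 X0.0 Y0.0
G1 X16.0 Y0.0
G1 X16.0 Y5.0
G1 X6.0 Y5.0
G1 X6.0 Y28.0
G1 X0.0 Y28.0
G1 X0.0 Y0.0
; layer 2
G0 Z6.0
G0 X0.0 Y0.0
G1 X16.0 Y0.0
G1 X16.0 Y5.0
G1 X6.0 Y5.0
G1 X6.0 Y28.0
G1 X0.0 Y28.0
G1 X0.0 Y0.0
; layer 3
G0 Z9.0
G0 X0.0 Y0.0
G1 X16.0 Y0.0
G1 X16.0 Y5.0
G1 X6.0 Y5.0
G1 X6.0 Y28.0
G1 X0.0 Y28.0
G1 X0.0 Y0.0
; layer 4
G0 Z12.0
G0 X0.0 Y0.0
G1 X16.0 Y0.0
G1 X16.0 Y5.0
G1 X6.0 Y5.0
G1 X6.0 Y28.0
G1 X0.0 Y28.0
G1 X0.0 Y0.0
; layer 5
G0 Z15.0
G0 X0.0 Y0.0
G1 X16.0 Y0.0
G1 X16.0 Y5.0
G1 X6.0 Y5.0
G1 X6.0 Y28.0
G1 X0.0 Y28.0
G1 X0.0 Y0.0
; layer 6
G0 Z18.0
G0 X0.0 Y0.0
G1 X16.0 Y0.0
G1 X16.0 Y5.0
G1 X6.0 Y5.0
G1 X6.0 Y28.0
G1 X0.0 Y28.0
G1 X0.0 Y0.0
; layer 7
G0 Z21.0
G0 X0.0 Y0.0
G1 X16.0 Y0.0
G1 X16.0 Y5.0
G1 X6.0 Y5.0
G1 X6.0 Y28.0
G1 X0.0 Y28.0
G1 X0.0 Y0.0
M2 ; end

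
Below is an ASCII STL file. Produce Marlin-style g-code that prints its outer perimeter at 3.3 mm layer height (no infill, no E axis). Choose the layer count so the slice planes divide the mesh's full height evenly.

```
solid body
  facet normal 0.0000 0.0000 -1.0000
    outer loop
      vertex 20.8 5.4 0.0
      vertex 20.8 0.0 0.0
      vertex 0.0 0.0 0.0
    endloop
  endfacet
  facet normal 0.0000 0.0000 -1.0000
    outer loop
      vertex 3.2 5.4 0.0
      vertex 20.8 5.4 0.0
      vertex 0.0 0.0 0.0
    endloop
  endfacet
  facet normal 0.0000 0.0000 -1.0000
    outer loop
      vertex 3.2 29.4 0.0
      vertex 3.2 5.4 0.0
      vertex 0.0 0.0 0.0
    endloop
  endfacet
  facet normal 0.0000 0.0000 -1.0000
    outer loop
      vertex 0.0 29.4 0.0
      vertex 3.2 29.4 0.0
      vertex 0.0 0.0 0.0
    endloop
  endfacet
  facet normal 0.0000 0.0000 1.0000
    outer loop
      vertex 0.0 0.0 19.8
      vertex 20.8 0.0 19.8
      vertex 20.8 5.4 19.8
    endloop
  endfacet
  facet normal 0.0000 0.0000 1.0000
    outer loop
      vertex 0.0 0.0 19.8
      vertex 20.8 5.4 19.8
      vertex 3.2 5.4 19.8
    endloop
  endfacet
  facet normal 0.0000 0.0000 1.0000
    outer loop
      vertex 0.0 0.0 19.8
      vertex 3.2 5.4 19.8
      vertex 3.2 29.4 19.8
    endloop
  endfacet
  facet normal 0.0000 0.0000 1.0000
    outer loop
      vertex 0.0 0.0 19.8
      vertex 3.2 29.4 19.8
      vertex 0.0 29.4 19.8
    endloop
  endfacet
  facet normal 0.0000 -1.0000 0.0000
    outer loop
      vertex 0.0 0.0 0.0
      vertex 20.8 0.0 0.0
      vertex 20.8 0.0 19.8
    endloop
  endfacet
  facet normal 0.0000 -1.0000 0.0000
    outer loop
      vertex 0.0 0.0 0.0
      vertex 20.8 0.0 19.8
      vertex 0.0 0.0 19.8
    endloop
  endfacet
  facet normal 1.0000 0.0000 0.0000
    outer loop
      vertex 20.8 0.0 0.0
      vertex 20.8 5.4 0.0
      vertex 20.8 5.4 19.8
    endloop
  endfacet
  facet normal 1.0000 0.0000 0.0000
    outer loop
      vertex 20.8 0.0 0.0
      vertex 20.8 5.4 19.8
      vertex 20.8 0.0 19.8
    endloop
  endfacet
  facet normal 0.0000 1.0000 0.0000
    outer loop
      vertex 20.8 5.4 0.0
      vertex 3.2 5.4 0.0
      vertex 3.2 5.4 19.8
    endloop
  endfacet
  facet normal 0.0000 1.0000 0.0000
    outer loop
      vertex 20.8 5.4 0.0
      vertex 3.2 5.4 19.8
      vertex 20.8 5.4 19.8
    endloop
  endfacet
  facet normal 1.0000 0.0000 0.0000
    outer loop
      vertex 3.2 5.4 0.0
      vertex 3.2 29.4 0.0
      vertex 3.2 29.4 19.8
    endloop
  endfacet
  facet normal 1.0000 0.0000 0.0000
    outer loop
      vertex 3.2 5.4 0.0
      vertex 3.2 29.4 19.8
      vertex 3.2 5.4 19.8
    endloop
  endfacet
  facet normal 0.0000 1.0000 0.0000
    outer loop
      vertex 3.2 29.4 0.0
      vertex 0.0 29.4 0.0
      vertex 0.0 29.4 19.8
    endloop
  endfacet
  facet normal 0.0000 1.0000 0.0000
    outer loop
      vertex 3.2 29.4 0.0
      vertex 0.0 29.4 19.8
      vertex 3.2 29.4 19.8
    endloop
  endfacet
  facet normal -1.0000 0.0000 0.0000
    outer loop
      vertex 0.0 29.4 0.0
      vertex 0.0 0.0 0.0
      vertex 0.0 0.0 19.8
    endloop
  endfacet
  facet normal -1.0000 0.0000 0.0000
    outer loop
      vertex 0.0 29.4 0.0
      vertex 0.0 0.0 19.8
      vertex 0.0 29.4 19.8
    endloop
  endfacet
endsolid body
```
; perimeter-only toolpath
G21 ; units = mm
G90 ; absolute positioning
G28 ; home
; layer 1
G0 Z3.3
G0 X0.0 Y0.0
G1 X20.8 Y0.0
G1 X20.8 Y5.4
G1 X3.2 Y5.4
G1 X3.2 Y29.4
G1 X0.0 Y29.4
G1 X0.0 Y0.0
; layer 2
G0 Z6.6
G0 X0.0 Y0.0
G1 X20.8 Y0.0
G1 X20.8 Y5.4
G1 X3.2 Y5.4
G1 X3.2 Y29.4
G1 X0.0 Y29.4
G1 X0.0 Y0.0
; layer 3
G0 Z9.9
G0 X0.0 Y0.0
G1 X20.8 Y0.0
G1 X20.8 Y5.4
G1 X3.2 Y5.4
G1 X3.2 Y29.4
G1 X0.0 Y29.4
G1 X0.0 Y0.0
; layer 4
G0 Z13.2
G0 X0.0 Y0.0
G1 X20.8 Y0.0
G1 X20.8 Y5.4
G1 X3.2 Y5.4
G1 X3.2 Y29.4
G1 X0.0 Y29.4
G1 X0.0 Y0.0
; layer 5
G0 Z16.5
G0 X0.0 Y0.0
G1 X20.8 Y0.0
G1 X20.8 Y5.4
G1 X3.2 Y5.4
G1 X3.2 Y29.4
G1 X0.0 Y29.4
G1 X0.0 Y0.0
; layer 6
G0 Z19.8
G0 X0.0 Y0.0
G1 X20.8 Y0.0
G1 X20.8 Y5.4
G1 X3.2 Y5.4
G1 X3.2 Y29.4
G1 X0.0 Y29.4
G1 X0.0 Y0.0
M2 ; end

The solid is an L-shaped prism: outer 20.8 × 29.4 mm, arm thicknesses ≈ 5.4 mm (horizontal) and 3.2 mm (vertical), extruded 19.8 mm in z. Slicing at Δz = 3.3 mm — 6 equal slices spanning the solid's height, so layer i sits at z = i·h/6 — gives 6 non-empty perimeters. Each is a 6-segment closed polygon; G0 lifts to the layer z and rapids to the start vertex, then G1 traces the edges.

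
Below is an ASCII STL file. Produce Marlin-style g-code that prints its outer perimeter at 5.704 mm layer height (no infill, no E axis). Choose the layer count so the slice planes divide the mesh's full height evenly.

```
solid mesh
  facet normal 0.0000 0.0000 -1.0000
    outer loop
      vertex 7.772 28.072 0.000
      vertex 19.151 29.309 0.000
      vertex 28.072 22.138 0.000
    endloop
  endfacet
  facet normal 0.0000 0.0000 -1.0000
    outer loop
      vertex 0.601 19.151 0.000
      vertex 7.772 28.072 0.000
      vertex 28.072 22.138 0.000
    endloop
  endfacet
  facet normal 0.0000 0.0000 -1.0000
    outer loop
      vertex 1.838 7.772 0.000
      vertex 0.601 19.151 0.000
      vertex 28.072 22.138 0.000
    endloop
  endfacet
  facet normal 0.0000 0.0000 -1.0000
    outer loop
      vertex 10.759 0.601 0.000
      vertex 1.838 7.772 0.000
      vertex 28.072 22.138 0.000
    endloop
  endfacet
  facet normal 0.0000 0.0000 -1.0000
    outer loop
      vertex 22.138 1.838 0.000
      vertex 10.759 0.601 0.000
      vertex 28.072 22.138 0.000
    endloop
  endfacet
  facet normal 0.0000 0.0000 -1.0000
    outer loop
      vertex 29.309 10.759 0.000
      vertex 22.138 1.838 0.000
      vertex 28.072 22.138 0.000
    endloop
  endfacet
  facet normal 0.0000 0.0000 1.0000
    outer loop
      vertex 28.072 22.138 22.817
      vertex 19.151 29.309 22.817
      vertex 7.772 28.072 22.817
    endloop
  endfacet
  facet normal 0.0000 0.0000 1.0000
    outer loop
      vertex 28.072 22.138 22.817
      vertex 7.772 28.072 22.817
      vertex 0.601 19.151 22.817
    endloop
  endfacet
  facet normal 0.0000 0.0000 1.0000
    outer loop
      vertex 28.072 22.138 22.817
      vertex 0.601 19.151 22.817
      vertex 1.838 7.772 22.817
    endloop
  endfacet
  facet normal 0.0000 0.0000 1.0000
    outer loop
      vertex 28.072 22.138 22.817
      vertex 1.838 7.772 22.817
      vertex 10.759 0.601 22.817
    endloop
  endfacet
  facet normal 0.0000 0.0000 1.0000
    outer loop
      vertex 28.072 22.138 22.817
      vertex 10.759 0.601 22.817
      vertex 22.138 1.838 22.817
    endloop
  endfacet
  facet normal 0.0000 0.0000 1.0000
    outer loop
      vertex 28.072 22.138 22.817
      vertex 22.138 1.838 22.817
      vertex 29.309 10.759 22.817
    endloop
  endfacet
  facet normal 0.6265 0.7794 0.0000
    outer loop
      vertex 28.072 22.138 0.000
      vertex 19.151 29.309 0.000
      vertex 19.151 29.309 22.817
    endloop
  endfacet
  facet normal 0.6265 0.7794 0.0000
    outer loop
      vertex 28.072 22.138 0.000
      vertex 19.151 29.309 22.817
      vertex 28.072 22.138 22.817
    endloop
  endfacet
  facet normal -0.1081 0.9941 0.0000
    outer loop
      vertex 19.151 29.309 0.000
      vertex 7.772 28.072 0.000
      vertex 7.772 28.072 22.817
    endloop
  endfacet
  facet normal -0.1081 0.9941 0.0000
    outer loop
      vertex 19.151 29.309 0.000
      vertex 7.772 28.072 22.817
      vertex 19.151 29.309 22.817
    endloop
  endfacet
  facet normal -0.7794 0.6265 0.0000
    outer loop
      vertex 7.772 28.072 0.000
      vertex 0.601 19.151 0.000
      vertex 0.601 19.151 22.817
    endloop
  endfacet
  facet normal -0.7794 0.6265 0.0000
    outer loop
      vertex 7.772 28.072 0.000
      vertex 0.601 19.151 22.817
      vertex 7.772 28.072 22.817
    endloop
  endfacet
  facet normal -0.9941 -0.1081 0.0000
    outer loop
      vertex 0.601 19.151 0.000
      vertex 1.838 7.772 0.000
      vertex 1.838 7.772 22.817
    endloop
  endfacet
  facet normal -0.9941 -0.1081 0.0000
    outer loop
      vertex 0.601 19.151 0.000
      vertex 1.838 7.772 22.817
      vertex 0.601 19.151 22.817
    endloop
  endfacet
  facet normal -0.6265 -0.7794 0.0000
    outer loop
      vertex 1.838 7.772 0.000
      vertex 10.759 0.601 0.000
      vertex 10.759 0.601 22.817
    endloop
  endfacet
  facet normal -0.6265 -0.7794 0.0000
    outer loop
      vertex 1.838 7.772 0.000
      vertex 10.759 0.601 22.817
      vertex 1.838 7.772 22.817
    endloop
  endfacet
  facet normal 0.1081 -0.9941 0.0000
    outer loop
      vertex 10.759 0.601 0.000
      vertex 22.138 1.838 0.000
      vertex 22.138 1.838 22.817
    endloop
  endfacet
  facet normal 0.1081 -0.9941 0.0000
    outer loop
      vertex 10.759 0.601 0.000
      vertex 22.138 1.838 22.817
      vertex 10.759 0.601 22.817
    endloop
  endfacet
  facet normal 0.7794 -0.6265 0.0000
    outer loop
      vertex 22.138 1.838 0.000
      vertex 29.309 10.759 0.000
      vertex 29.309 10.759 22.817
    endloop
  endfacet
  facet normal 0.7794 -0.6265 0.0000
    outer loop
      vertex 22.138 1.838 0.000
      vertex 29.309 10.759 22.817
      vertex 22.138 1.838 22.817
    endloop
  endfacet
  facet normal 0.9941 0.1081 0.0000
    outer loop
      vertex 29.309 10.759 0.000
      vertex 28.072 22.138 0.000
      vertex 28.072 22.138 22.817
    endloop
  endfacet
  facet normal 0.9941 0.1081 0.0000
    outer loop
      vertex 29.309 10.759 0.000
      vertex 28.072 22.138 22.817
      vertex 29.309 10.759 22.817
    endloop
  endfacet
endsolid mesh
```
; perimeter-only toolpath
G21 ; units = mm
G90 ; absolute positioning
G28 ; home
; layer 1
G0 Z5.704
G0 X28.072 Y22.138
G1 X19.151 Y29.309
G1 X7.772 Y28.072
G1 X0.601 Y19.151
G1 X1.838 Y7.772
G1 X10.759 Y0.601
G1 X22.138 Y1.838
G1 X29.309 Y10.759
G1 X28.072 Y22.138
; layer 2
G0 Z11.409
G0 X28.072 Y22.138
G1 X19.151 Y29.309
G1 X7.772 Y28.072
G1 X0.601 Y19.151
G1 X1.838 Y7.772
G1 X10.759 Y0.601
G1 X22.138 Y1.838
G1 X29.309 Y10.759
G1 X28.072 Y22.138
; layer 3
G0 Z17.113
G0 X28.072 Y22.138
G1 X19.151 Y29.309
G1 X7.772 Y28.072
G1 X0.601 Y19.151
G1 X1.838 Y7.772
G1 X10.759 Y0.601
G1 X22.138 Y1.838
G1 X29.309 Y10.759
G1 X28.072 Y22.138
; layer 4
G0 Z22.817
G0 X28.072 Y22.138
G1 X19.151 Y29.309
G1 X7.772 Y28.072
G1 X0.601 Y19.151
G1 X1.838 Y7.772
G1 X10.759 Y0.601
G1 X22.138 Y1.838
G1 X29.309 Y10.759
G1 X28.072 Y22.138
M2 ; end

The solid is a regular 8-sided prism (a cylinder approximated with 8 flat sides), circumscribed radius ≈ 15 mm, height ≈ 22.8 mm. Slicing at Δz = 5.704 mm — 4 equal slices spanning the solid's height, so layer i sits at z = i·h/4 — gives 4 non-empty perimeters. Each is a 8-segment closed polygon; G0 lifts to the layer z and rapids to the start vertex, then G1 traces the edges.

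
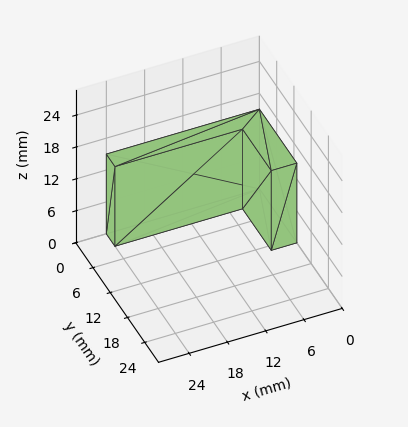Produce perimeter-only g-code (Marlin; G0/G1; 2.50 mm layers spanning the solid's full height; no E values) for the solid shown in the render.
Reading the render: the shape is an L-shaped prism: outer 24 × 13 mm, arm thicknesses ≈ 3 mm (horizontal) and 4 mm (vertical), extruded 15 mm in z (dimensions read to the nearest mm from the axis ticks). For the g-code, the solid's height is divided into equal slices at the stated Δz and each level perimeter traced with G1 moves after a G0 lift.

; perimeter-only toolpath
G21 ; units = mm
G90 ; absolute positioning
G28 ; home
; layer 1
G0 Z2.50
G0 X0.00 Y0.00
G1 X24.00 Y0.00
G1 X24.00 Y3.00
G1 X4.00 Y3.00
G1 X4.00 Y13.00
G1 X0.00 Y13.00
G1 X0.00 Y0.00
; layer 2
G0 Z5.00
G0 X0.00 Y0.00
G1 X24.00 Y0.00
G1 X24.00 Y3.00
G1 X4.00 Y3.00
G1 X4.00 Y13.00
G1 X0.00 Y13.00
G1 X0.00 Y0.00
; layer 3
G0 Z7.50
G0 X0.00 Y0.00
G1 X24.00 Y0.00
G1 X24.00 Y3.00
G1 X4.00 Y3.00
G1 X4.00 Y13.00
G1 X0.00 Y13.00
G1 X0.00 Y0.00
; layer 4
G0 Z10.00
G0 X0.00 Y0.00
G1 X24.00 Y0.00
G1 X24.00 Y3.00
G1 X4.00 Y3.00
G1 X4.00 Y13.00
G1 X0.00 Y13.00
G1 X0.00 Y0.00
; layer 5
G0 Z12.50
G0 X0.00 Y0.00
G1 X24.00 Y0.00
G1 X24.00 Y3.00
G1 X4.00 Y3.00
G1 X4.00 Y13.00
G1 X0.00 Y13.00
G1 X0.00 Y0.00
; layer 6
G0 Z15.00
G0 X0.00 Y0.00
G1 X24.00 Y0.00
G1 X24.00 Y3.00
G1 X4.00 Y3.00
G1 X4.00 Y13.00
G1 X0.00 Y13.00
G1 X0.00 Y0.00
M2 ; end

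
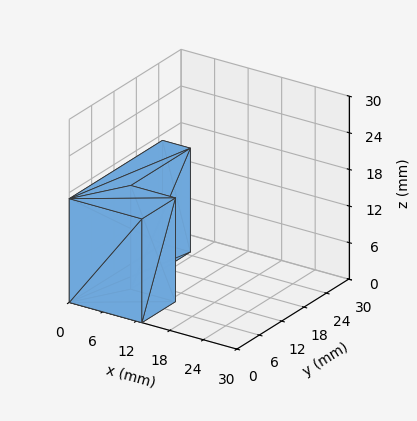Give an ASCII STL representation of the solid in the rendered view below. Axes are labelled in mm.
Reading the render: the shape is an L-shaped prism: outer 13 × 25 mm, arm thicknesses ≈ 9 mm (horizontal) and 5 mm (vertical), extruded 17 mm in z (dimensions read to the nearest mm from the axis ticks). For the STL, each face is triangulated and given an outward normal.

solid part
  facet normal 0.0000 0.0000 -1.0000
    outer loop
      vertex 13.0 9.0 0.0
      vertex 13.0 0.0 0.0
      vertex 0.0 0.0 0.0
    endloop
  endfacet
  facet normal 0.0000 0.0000 -1.0000
    outer loop
      vertex 5.0 9.0 0.0
      vertex 13.0 9.0 0.0
      vertex 0.0 0.0 0.0
    endloop
  endfacet
  facet normal 0.0000 0.0000 -1.0000
    outer loop
      vertex 5.0 25.0 0.0
      vertex 5.0 9.0 0.0
      vertex 0.0 0.0 0.0
    endloop
  endfacet
  facet normal 0.0000 0.0000 -1.0000
    outer loop
      vertex 0.0 25.0 0.0
      vertex 5.0 25.0 0.0
      vertex 0.0 0.0 0.0
    endloop
  endfacet
  facet normal 0.0000 0.0000 1.0000
    outer loop
      vertex 0.0 0.0 17.0
      vertex 13.0 0.0 17.0
      vertex 13.0 9.0 17.0
    endloop
  endfacet
  facet normal 0.0000 0.0000 1.0000
    outer loop
      vertex 0.0 0.0 17.0
      vertex 13.0 9.0 17.0
      vertex 5.0 9.0 17.0
    endloop
  endfacet
  facet normal 0.0000 0.0000 1.0000
    outer loop
      vertex 0.0 0.0 17.0
      vertex 5.0 9.0 17.0
      vertex 5.0 25.0 17.0
    endloop
  endfacet
  facet normal 0.0000 0.0000 1.0000
    outer loop
      vertex 0.0 0.0 17.0
      vertex 5.0 25.0 17.0
      vertex 0.0 25.0 17.0
    endloop
  endfacet
  facet normal 0.0000 -1.0000 0.0000
    outer loop
      vertex 0.0 0.0 0.0
      vertex 13.0 0.0 0.0
      vertex 13.0 0.0 17.0
    endloop
  endfacet
  facet normal 0.0000 -1.0000 0.0000
    outer loop
      vertex 0.0 0.0 0.0
      vertex 13.0 0.0 17.0
      vertex 0.0 0.0 17.0
    endloop
  endfacet
  facet normal 1.0000 0.0000 0.0000
    outer loop
      vertex 13.0 0.0 0.0
      vertex 13.0 9.0 0.0
      vertex 13.0 9.0 17.0
    endloop
  endfacet
  facet normal 1.0000 0.0000 0.0000
    outer loop
      vertex 13.0 0.0 0.0
      vertex 13.0 9.0 17.0
      vertex 13.0 0.0 17.0
    endloop
  endfacet
  facet normal 0.0000 1.0000 0.0000
    outer loop
      vertex 13.0 9.0 0.0
      vertex 5.0 9.0 0.0
      vertex 5.0 9.0 17.0
    endloop
  endfacet
  facet normal 0.0000 1.0000 0.0000
    outer loop
      vertex 13.0 9.0 0.0
      vertex 5.0 9.0 17.0
      vertex 13.0 9.0 17.0
    endloop
  endfacet
  facet normal 1.0000 0.0000 0.0000
    outer loop
      vertex 5.0 9.0 0.0
      vertex 5.0 25.0 0.0
      vertex 5.0 25.0 17.0
    endloop
  endfacet
  facet normal 1.0000 0.0000 0.0000
    outer loop
      vertex 5.0 9.0 0.0
      vertex 5.0 25.0 17.0
      vertex 5.0 9.0 17.0
    endloop
  endfacet
  facet normal 0.0000 1.0000 0.0000
    outer loop
      vertex 5.0 25.0 0.0
      vertex 0.0 25.0 0.0
      vertex 0.0 25.0 17.0
    endloop
  endfacet
  facet normal 0.0000 1.0000 0.0000
    outer loop
      vertex 5.0 25.0 0.0
      vertex 0.0 25.0 17.0
      vertex 5.0 25.0 17.0
    endloop
  endfacet
  facet normal -1.0000 0.0000 0.0000
    outer loop
      vertex 0.0 25.0 0.0
      vertex 0.0 0.0 0.0
      vertex 0.0 0.0 17.0
    endloop
  endfacet
  facet normal -1.0000 0.0000 0.0000
    outer loop
      vertex 0.0 25.0 0.0
      vertex 0.0 0.0 17.0
      vertex 0.0 25.0 17.0
    endloop
  endfacet
endsolid part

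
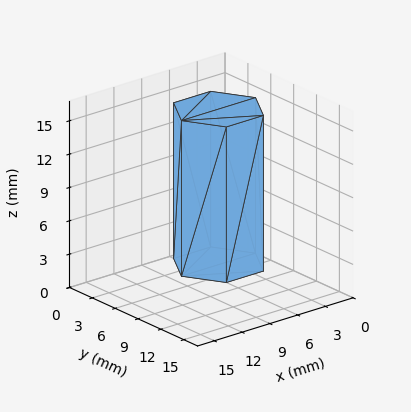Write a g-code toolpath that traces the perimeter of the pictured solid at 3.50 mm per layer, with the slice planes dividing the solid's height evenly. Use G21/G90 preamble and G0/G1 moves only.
Reading the render: the shape is a regular 6-sided prism (a cylinder approximated with 6 flat sides), circumscribed radius ≈ 4 mm, height ≈ 14 mm (dimensions read to the nearest mm from the axis ticks). For the g-code, the solid's height is divided into equal slices at the stated Δz and each level perimeter traced with G1 moves after a G0 lift.

; perimeter-only toolpath
G21 ; units = mm
G90 ; absolute positioning
G28 ; home
; layer 1
G0 Z3.50
G0 X8.00 Y4.00
G1 X6.00 Y7.46
G1 X2.00 Y7.46
G1 X0.00 Y4.00
G1 X2.00 Y0.54
G1 X6.00 Y0.54
G1 X8.00 Y4.00
; layer 2
G0 Z7.00
G0 X8.00 Y4.00
G1 X6.00 Y7.46
G1 X2.00 Y7.46
G1 X0.00 Y4.00
G1 X2.00 Y0.54
G1 X6.00 Y0.54
G1 X8.00 Y4.00
; layer 3
G0 Z10.50
G0 X8.00 Y4.00
G1 X6.00 Y7.46
G1 X2.00 Y7.46
G1 X0.00 Y4.00
G1 X2.00 Y0.54
G1 X6.00 Y0.54
G1 X8.00 Y4.00
; layer 4
G0 Z14.00
G0 X8.00 Y4.00
G1 X6.00 Y7.46
G1 X2.00 Y7.46
G1 X0.00 Y4.00
G1 X2.00 Y0.54
G1 X6.00 Y0.54
G1 X8.00 Y4.00
M2 ; end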